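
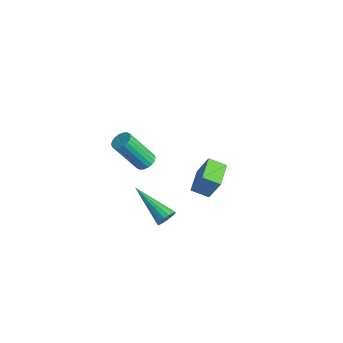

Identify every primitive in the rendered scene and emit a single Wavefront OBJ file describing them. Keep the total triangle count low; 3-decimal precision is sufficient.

v -2.561 1.515 -2.898
v -2 1.792 -1.635
v -3.536 2.465 -2.673
v -2.974 2.742 -1.41
v -2.006 2.178 -3.29
v -1.444 2.455 -2.027
v -2.98 3.128 -3.065
v -2.419 3.405 -1.802
v -0.588 -1.983 2.348
v -0.106 -2.145 2.392
v -0.571 -3.1 3.956
v -1.052 -2.937 3.912
v -0.105 -1.952 2.51
v -0.57 -2.906 4.074
v -0.199 -1.764 2.597
v -0.664 -2.719 4.16
v -0.371 -1.62 2.634
v -0.836 -2.575 4.198
v -0.585 -1.548 2.614
v -1.05 -2.502 4.178
v -0.8 -1.562 2.542
v -1.265 -2.516 4.106
v -0.972 -1.659 2.432
v -1.437 -2.613 3.995
v -1.069 -1.82 2.304
v -1.534 -2.775 3.868
v -1.07 -2.014 2.186
v -1.535 -2.968 3.75
v -0.976 -2.201 2.1
v -1.441 -3.156 3.663
v -0.804 -2.345 2.062
v -1.269 -3.3 3.626
v -0.59 -2.418 2.082
v -1.055 -3.372 3.646
v -0.375 -2.404 2.154
v -0.84 -3.358 3.718
v -0.203 -2.307 2.265
v -0.668 -3.261 3.828
v 0.533 -1.605 -0.968
v 0.796 -1.889 -0.62
v -1.313 -2.115 0.008
v 0.784 -1.641 -0.514
v 0.704 -1.385 -0.529
v 0.579 -1.187 -0.662
v 0.442 -1.101 -0.878
v 0.329 -1.151 -1.117
v 0.271 -1.322 -1.316
v 0.283 -1.569 -1.422
v 0.362 -1.826 -1.407
v 0.487 -2.023 -1.274
v 0.625 -2.109 -1.058
v 0.737 -2.06 -0.819
f 2 4 1
f 5 2 1
f 1 4 3
f 3 5 1
f 2 8 4
f 6 2 5
f 6 8 2
f 4 8 3
f 7 5 3
f 3 8 7
f 7 6 5
f 8 6 7
f 10 9 13
f 10 13 11
f 11 13 14
f 11 14 12
f 13 9 15
f 13 15 14
f 14 15 16
f 14 16 12
f 15 9 17
f 15 17 16
f 16 17 18
f 16 18 12
f 17 9 19
f 17 19 18
f 18 19 20
f 18 20 12
f 19 9 21
f 19 21 20
f 20 21 22
f 20 22 12
f 21 9 23
f 21 23 22
f 22 23 24
f 22 24 12
f 23 9 25
f 23 25 24
f 24 25 26
f 24 26 12
f 25 9 27
f 25 27 26
f 26 27 28
f 26 28 12
f 27 9 29
f 27 29 28
f 28 29 30
f 28 30 12
f 29 9 31
f 29 31 30
f 30 31 32
f 30 32 12
f 31 9 33
f 31 33 32
f 32 33 34
f 32 34 12
f 33 9 35
f 33 35 34
f 34 35 36
f 34 36 12
f 35 9 37
f 35 37 36
f 36 37 38
f 36 38 12
f 37 9 10
f 37 10 38
f 38 10 11
f 38 11 12
f 40 39 42
f 40 42 41
f 42 39 43
f 42 43 41
f 43 39 44
f 43 44 41
f 44 39 45
f 44 45 41
f 45 39 46
f 45 46 41
f 46 39 47
f 46 47 41
f 47 39 48
f 47 48 41
f 48 39 49
f 48 49 41
f 49 39 50
f 49 50 41
f 50 39 51
f 50 51 41
f 51 39 52
f 51 52 41
f 52 39 40
f 52 40 41



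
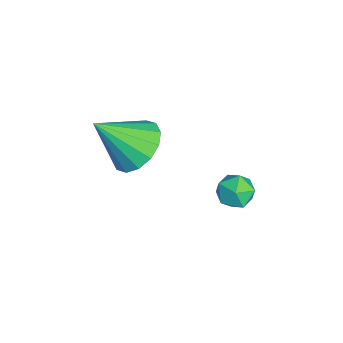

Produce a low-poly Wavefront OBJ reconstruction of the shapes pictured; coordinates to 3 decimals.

v -3.343 -0.881 2.097
v -2.859 -0.267 2.636
v -3.257 -2.079 3.383
v -3.332 -0.185 2.744
v -3.808 -0.29 2.678
v -4.159 -0.553 2.457
v -4.292 -0.904 2.139
v -4.17 -1.249 1.809
v -3.827 -1.495 1.557
v -3.354 -1.576 1.45
v -2.878 -1.471 1.516
v -2.527 -1.208 1.737
v -2.394 -0.858 2.055
v -2.516 -0.513 2.384
v -3.518 2.571 -0.581
v -3.155 2.199 -1.009
v -4.325 1.841 -0.631
v -3.962 1.469 -1.059
v -3.771 1.524 -0.416
v -3.272 1.975 -0.385
v -4.208 2.065 -1.255
v -3.709 2.516 -1.224
v -3.582 1.887 -1.426
v -3.312 1.553 -0.908
v -4.168 2.487 -0.732
v -3.898 2.153 -0.214
f 2 1 4
f 2 4 3
f 4 1 5
f 4 5 3
f 5 1 6
f 5 6 3
f 6 1 7
f 6 7 3
f 7 1 8
f 7 8 3
f 8 1 9
f 8 9 3
f 9 1 10
f 9 10 3
f 10 1 11
f 10 11 3
f 11 1 12
f 11 12 3
f 12 1 13
f 12 13 3
f 13 1 14
f 13 14 3
f 14 1 2
f 14 2 3
f 15 26 20
f 15 20 16
f 15 16 22
f 15 22 25
f 15 25 26
f 16 20 24
f 20 26 19
f 26 25 17
f 25 22 21
f 22 16 23
f 18 24 19
f 18 19 17
f 18 17 21
f 18 21 23
f 18 23 24
f 19 24 20
f 17 19 26
f 21 17 25
f 23 21 22
f 24 23 16



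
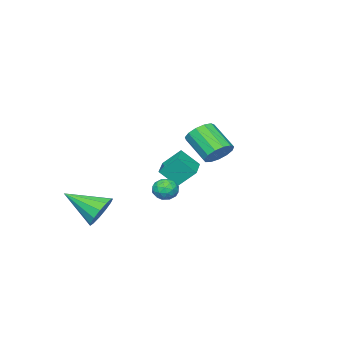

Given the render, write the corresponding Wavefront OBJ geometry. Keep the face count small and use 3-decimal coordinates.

v 1.582 1.483 0.436
v 2.166 1.427 0.107
v 1.314 0.473 0.133
v 1.898 0.417 -0.196
v 1.892 0.44 0.476
v 2.058 1.065 0.663
v 1.422 0.835 -0.423
v 1.588 1.46 -0.236
v 2.067 1.026 -0.425
v 2.358 0.783 0.131
v 1.122 1.117 0.109
v 1.413 0.874 0.665
v 1.898 1.544 0.298
v 1.582 0.356 -0.058
v 1.579 0.37 0.337
v 1.922 0.337 0.143
v 1.834 1.331 0.625
v 2.177 1.298 0.432
v 2.016 0.718 0.649
v 1.303 0.602 -0.192
v 1.646 0.569 -0.385
v 1.558 1.563 0.097
v 1.901 1.53 -0.097
v 1.464 1.182 -0.409
v 2.183 1.275 -0.208
v 2.025 0.681 -0.386
v 1.745 0.927 -0.52
v 1.843 1.294 -0.409
v 2.354 1.132 0.119
v 2.196 0.538 -0.059
v 2.192 0.552 0.336
v 2.29 0.919 0.446
v 2.295 0.897 -0.194
v 1.284 1.362 0.299
v 1.126 0.768 0.121
v 1.19 0.981 -0.206
v 1.288 1.348 -0.096
v 1.455 1.219 0.626
v 1.297 0.625 0.448
v 1.637 0.606 0.649
v 1.735 0.973 0.76
v 1.185 1.003 0.434
v -3.833 -1.693 -0.396
v -3.284 -2.443 0.527
v -2.608 -0.865 -0.452
v -2.059 -1.615 0.471
v -3.341 -2.485 -1.331
v -2.792 -3.235 -0.408
v -2.116 -1.657 -1.387
v -1.567 -2.407 -0.464
v 0.769 3.339 2.652
v 1.56 3.341 2.774
v 1.401 2.044 3.83
v 0.611 2.041 3.708
v 1.383 3.615 3.085
v 1.224 2.318 4.14
v 1.011 3.802 3.258
v 0.852 2.505 4.314
v 0.562 3.841 3.239
v 0.403 2.544 4.295
v 0.179 3.721 3.034
v 0.021 2.424 4.089
v -0.016 3.48 2.707
v -0.175 2.182 3.763
v 0.038 3.193 2.363
v -0.121 1.896 3.419
v 0.324 2.953 2.111
v 0.165 1.656 3.167
v 0.752 2.835 2.031
v 0.593 1.538 3.086
v 1.185 2.877 2.148
v 1.026 1.58 3.203
v 1.486 3.066 2.425
v 1.327 1.769 3.48
v 3.135 -1.804 -1.626
v 3.98 -1.715 -2.114
v 3.885 -3.496 -0.634
v 4.036 -1.419 -1.651
v 3.805 -1.245 -1.18
v 3.362 -1.249 -0.851
v 2.846 -1.429 -0.768
v 2.423 -1.728 -0.957
v 2.225 -2.051 -1.359
v 2.316 -2.296 -1.845
v 2.667 -2.384 -2.262
v 3.167 -2.289 -2.477
v 3.656 -2.039 -2.422
f 1 38 17
f 38 12 41
f 17 41 6
f 38 41 17
f 1 17 13
f 17 6 18
f 13 18 2
f 17 18 13
f 1 13 22
f 13 2 23
f 22 23 8
f 13 23 22
f 1 22 34
f 22 8 37
f 34 37 11
f 22 37 34
f 1 34 38
f 34 11 42
f 38 42 12
f 34 42 38
f 2 18 29
f 18 6 32
f 29 32 10
f 18 32 29
f 6 41 19
f 41 12 40
f 19 40 5
f 41 40 19
f 12 42 39
f 42 11 35
f 39 35 3
f 42 35 39
f 11 37 36
f 37 8 24
f 36 24 7
f 37 24 36
f 8 23 28
f 23 2 25
f 28 25 9
f 23 25 28
f 4 30 16
f 30 10 31
f 16 31 5
f 30 31 16
f 4 16 14
f 16 5 15
f 14 15 3
f 16 15 14
f 4 14 21
f 14 3 20
f 21 20 7
f 14 20 21
f 4 21 26
f 21 7 27
f 26 27 9
f 21 27 26
f 4 26 30
f 26 9 33
f 30 33 10
f 26 33 30
f 5 31 19
f 31 10 32
f 19 32 6
f 31 32 19
f 3 15 39
f 15 5 40
f 39 40 12
f 15 40 39
f 7 20 36
f 20 3 35
f 36 35 11
f 20 35 36
f 9 27 28
f 27 7 24
f 28 24 8
f 27 24 28
f 10 33 29
f 33 9 25
f 29 25 2
f 33 25 29
f 44 46 43
f 47 44 43
f 43 46 45
f 45 47 43
f 44 50 46
f 48 44 47
f 48 50 44
f 46 50 45
f 49 47 45
f 45 50 49
f 49 48 47
f 50 48 49
f 52 51 55
f 52 55 53
f 53 55 56
f 53 56 54
f 55 51 57
f 55 57 56
f 56 57 58
f 56 58 54
f 57 51 59
f 57 59 58
f 58 59 60
f 58 60 54
f 59 51 61
f 59 61 60
f 60 61 62
f 60 62 54
f 61 51 63
f 61 63 62
f 62 63 64
f 62 64 54
f 63 51 65
f 63 65 64
f 64 65 66
f 64 66 54
f 65 51 67
f 65 67 66
f 66 67 68
f 66 68 54
f 67 51 69
f 67 69 68
f 68 69 70
f 68 70 54
f 69 51 71
f 69 71 70
f 70 71 72
f 70 72 54
f 71 51 73
f 71 73 72
f 72 73 74
f 72 74 54
f 73 51 52
f 73 52 74
f 74 52 53
f 74 53 54
f 76 75 78
f 76 78 77
f 78 75 79
f 78 79 77
f 79 75 80
f 79 80 77
f 80 75 81
f 80 81 77
f 81 75 82
f 81 82 77
f 82 75 83
f 82 83 77
f 83 75 84
f 83 84 77
f 84 75 85
f 84 85 77
f 85 75 86
f 85 86 77
f 86 75 87
f 86 87 77
f 87 75 76
f 87 76 77



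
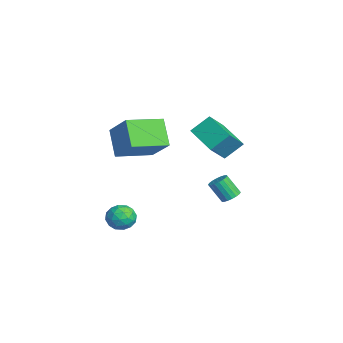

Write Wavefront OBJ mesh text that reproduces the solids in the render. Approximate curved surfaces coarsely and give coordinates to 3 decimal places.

v -1.153 -3.897 3.389
v 0.309 -3.324 4.813
v -1.592 -1.847 3.014
v -0.13 -1.274 4.439
v 0.09 -3.866 2.101
v 1.552 -3.293 3.526
v -0.349 -1.816 1.727
v 1.113 -1.243 3.151
v -2.273 2.919 -3.156
v -1.931 3.284 -2.806
v -2.385 2.645 -1.695
v -2.727 2.281 -2.044
v -2.165 3.42 -2.824
v -2.619 2.781 -1.713
v -2.421 3.457 -2.907
v -2.875 2.818 -1.796
v -2.647 3.387 -3.04
v -3.101 2.748 -1.929
v -2.799 3.225 -3.195
v -3.254 2.586 -2.084
v -2.847 3.002 -3.343
v -3.302 2.363 -2.232
v -2.782 2.763 -3.454
v -3.236 2.124 -2.342
v -2.615 2.555 -3.505
v -3.069 1.916 -2.394
v -2.381 2.419 -3.487
v -2.835 1.78 -2.376
v -2.125 2.382 -3.404
v -2.579 1.743 -2.293
v -1.899 2.452 -3.271
v -2.353 1.813 -2.16
v -1.746 2.614 -3.116
v -2.201 1.975 -2.005
v -1.698 2.837 -2.968
v -2.153 2.198 -1.857
v -1.764 3.076 -2.858
v -2.218 2.437 -1.746
v 1.8 -3.314 -0.886
v 2.535 -3.698 -1.083
v 1.125 -4.182 -1.717
v 1.86 -4.566 -1.914
v 1.535 -4.644 -1.13
v 1.952 -4.108 -0.617
v 1.708 -3.772 -2.183
v 2.125 -3.236 -1.67
v 2.478 -3.981 -1.884
v 2.371 -4.52 -1.234
v 1.289 -3.36 -1.566
v 1.182 -3.899 -0.916
v 2.227 -3.43 -0.912
v 1.433 -4.45 -1.888
v 1.242 -4.496 -1.428
v 1.674 -4.722 -1.543
v 1.884 -3.671 -0.638
v 2.316 -3.896 -0.753
v 1.728 -4.453 -0.781
v 1.344 -3.984 -2.047
v 1.776 -4.209 -2.162
v 1.986 -3.158 -1.257
v 2.418 -3.384 -1.372
v 1.932 -3.427 -2.019
v 2.625 -3.821 -1.498
v 2.228 -4.332 -1.987
v 2.139 -3.865 -2.145
v 2.384 -3.55 -1.843
v 2.562 -4.138 -1.116
v 2.165 -4.649 -1.604
v 1.974 -4.695 -1.144
v 2.22 -4.379 -0.842
v 2.529 -4.305 -1.587
v 1.495 -3.231 -1.196
v 1.098 -3.742 -1.684
v 1.44 -3.501 -1.958
v 1.686 -3.185 -1.656
v 1.432 -3.548 -0.813
v 1.035 -4.059 -1.302
v 1.276 -4.33 -0.957
v 1.521 -4.015 -0.655
v 1.131 -3.575 -1.213
v 0.73 0.675 3.141
v 1.52 -0.263 4.304
v 0.648 1.681 4.007
v 1.438 0.743 5.17
v 2.362 1.317 2.55
v 3.152 0.379 3.713
v 2.28 2.323 3.416
v 3.07 1.385 4.579
f 2 4 1
f 5 2 1
f 1 4 3
f 3 5 1
f 2 8 4
f 6 2 5
f 6 8 2
f 4 8 3
f 7 5 3
f 3 8 7
f 7 6 5
f 8 6 7
f 10 9 13
f 10 13 11
f 11 13 14
f 11 14 12
f 13 9 15
f 13 15 14
f 14 15 16
f 14 16 12
f 15 9 17
f 15 17 16
f 16 17 18
f 16 18 12
f 17 9 19
f 17 19 18
f 18 19 20
f 18 20 12
f 19 9 21
f 19 21 20
f 20 21 22
f 20 22 12
f 21 9 23
f 21 23 22
f 22 23 24
f 22 24 12
f 23 9 25
f 23 25 24
f 24 25 26
f 24 26 12
f 25 9 27
f 25 27 26
f 26 27 28
f 26 28 12
f 27 9 29
f 27 29 28
f 28 29 30
f 28 30 12
f 29 9 31
f 29 31 30
f 30 31 32
f 30 32 12
f 31 9 33
f 31 33 32
f 32 33 34
f 32 34 12
f 33 9 35
f 33 35 34
f 34 35 36
f 34 36 12
f 35 9 37
f 35 37 36
f 36 37 38
f 36 38 12
f 37 9 10
f 37 10 38
f 38 10 11
f 38 11 12
f 39 76 55
f 76 50 79
f 55 79 44
f 76 79 55
f 39 55 51
f 55 44 56
f 51 56 40
f 55 56 51
f 39 51 60
f 51 40 61
f 60 61 46
f 51 61 60
f 39 60 72
f 60 46 75
f 72 75 49
f 60 75 72
f 39 72 76
f 72 49 80
f 76 80 50
f 72 80 76
f 40 56 67
f 56 44 70
f 67 70 48
f 56 70 67
f 44 79 57
f 79 50 78
f 57 78 43
f 79 78 57
f 50 80 77
f 80 49 73
f 77 73 41
f 80 73 77
f 49 75 74
f 75 46 62
f 74 62 45
f 75 62 74
f 46 61 66
f 61 40 63
f 66 63 47
f 61 63 66
f 42 68 54
f 68 48 69
f 54 69 43
f 68 69 54
f 42 54 52
f 54 43 53
f 52 53 41
f 54 53 52
f 42 52 59
f 52 41 58
f 59 58 45
f 52 58 59
f 42 59 64
f 59 45 65
f 64 65 47
f 59 65 64
f 42 64 68
f 64 47 71
f 68 71 48
f 64 71 68
f 43 69 57
f 69 48 70
f 57 70 44
f 69 70 57
f 41 53 77
f 53 43 78
f 77 78 50
f 53 78 77
f 45 58 74
f 58 41 73
f 74 73 49
f 58 73 74
f 47 65 66
f 65 45 62
f 66 62 46
f 65 62 66
f 48 71 67
f 71 47 63
f 67 63 40
f 71 63 67
f 82 84 81
f 85 82 81
f 81 84 83
f 83 85 81
f 82 88 84
f 86 82 85
f 86 88 82
f 84 88 83
f 87 85 83
f 83 88 87
f 87 86 85
f 88 86 87



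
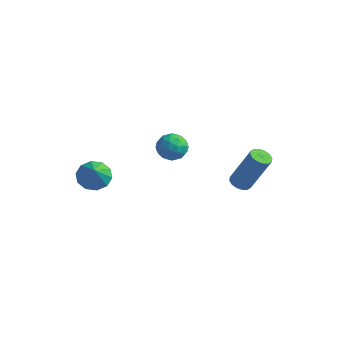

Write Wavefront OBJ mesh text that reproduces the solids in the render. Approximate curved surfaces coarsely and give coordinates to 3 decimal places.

v -0.891 0.41 -0.346
v -0.62 0.018 -0.908
v -1.16 -0.598 0.228
v -0.889 -0.99 -0.334
v -0.436 -0.598 0.095
v -0.27 0.025 -0.26
v -1.51 -0.605 -0.42
v -1.344 0.018 -0.775
v -1.002 -0.609 -0.953
v -0.339 -0.605 -0.635
v -1.441 0.025 -0.045
v -0.778 0.029 0.273
v -0.732 0.303 -0.677
v -1.048 -0.883 -0.003
v -0.782 -0.652 0.249
v -0.622 -0.883 -0.081
v -0.526 0.307 -0.297
v -0.367 0.076 -0.627
v -0.259 -0.286 -0.038
v -1.413 -0.656 -0.053
v -1.254 -0.887 -0.383
v -1.158 0.303 -0.599
v -0.998 0.072 -0.929
v -1.521 -0.294 -0.642
v -0.798 -0.296 -1.034
v -0.955 -0.889 -0.697
v -1.321 -0.663 -0.747
v -1.223 -0.296 -0.956
v -0.407 -0.294 -0.847
v -0.565 -0.886 -0.51
v -0.299 -0.656 -0.258
v -0.202 -0.29 -0.466
v -0.632 -0.662 -0.874
v -1.215 0.306 -0.17
v -1.373 -0.286 0.167
v -1.578 -0.29 -0.214
v -1.481 0.076 -0.422
v -0.825 0.309 0.017
v -0.982 -0.284 0.354
v -0.557 -0.284 0.276
v -0.459 0.083 0.067
v -1.148 0.082 0.194
v -3.132 -2.766 -1.623
v -2.478 -2.37 -1.721
v -2.608 -3.394 -0.677
v -2.75 -2.131 -1.412
v -3.168 -2.135 -1.184
v -3.571 -2.379 -1.123
v -3.807 -2.772 -1.253
v -3.785 -3.162 -1.525
v -3.513 -3.401 -1.834
v -3.095 -3.397 -2.062
v -2.692 -3.153 -2.123
v -2.456 -2.76 -1.993
v 0.494 2.889 -3.983
v 0.959 3.003 -4.209
v 1.812 3.304 -2.303
v 1.346 3.191 -2.077
v 0.83 3.244 -4.189
v 1.682 3.545 -2.283
v 0.61 3.39 -4.114
v 1.462 3.691 -2.208
v 0.359 3.402 -4.004
v 1.212 3.703 -2.097
v 0.144 3.276 -3.888
v 0.997 3.577 -1.982
v 0.023 3.047 -3.798
v 0.876 3.348 -1.891
v 0.028 2.776 -3.757
v 0.881 3.077 -1.851
v 0.158 2.535 -3.777
v 1.01 2.836 -1.871
v 0.378 2.389 -3.852
v 1.23 2.69 -1.946
v 0.628 2.377 -3.963
v 1.481 2.678 -2.056
v 0.843 2.503 -4.078
v 1.696 2.804 -2.172
v 0.964 2.732 -4.169
v 1.817 3.033 -2.262
f 1 38 17
f 38 12 41
f 17 41 6
f 38 41 17
f 1 17 13
f 17 6 18
f 13 18 2
f 17 18 13
f 1 13 22
f 13 2 23
f 22 23 8
f 13 23 22
f 1 22 34
f 22 8 37
f 34 37 11
f 22 37 34
f 1 34 38
f 34 11 42
f 38 42 12
f 34 42 38
f 2 18 29
f 18 6 32
f 29 32 10
f 18 32 29
f 6 41 19
f 41 12 40
f 19 40 5
f 41 40 19
f 12 42 39
f 42 11 35
f 39 35 3
f 42 35 39
f 11 37 36
f 37 8 24
f 36 24 7
f 37 24 36
f 8 23 28
f 23 2 25
f 28 25 9
f 23 25 28
f 4 30 16
f 30 10 31
f 16 31 5
f 30 31 16
f 4 16 14
f 16 5 15
f 14 15 3
f 16 15 14
f 4 14 21
f 14 3 20
f 21 20 7
f 14 20 21
f 4 21 26
f 21 7 27
f 26 27 9
f 21 27 26
f 4 26 30
f 26 9 33
f 30 33 10
f 26 33 30
f 5 31 19
f 31 10 32
f 19 32 6
f 31 32 19
f 3 15 39
f 15 5 40
f 39 40 12
f 15 40 39
f 7 20 36
f 20 3 35
f 36 35 11
f 20 35 36
f 9 27 28
f 27 7 24
f 28 24 8
f 27 24 28
f 10 33 29
f 33 9 25
f 29 25 2
f 33 25 29
f 44 43 46
f 44 46 45
f 46 43 47
f 46 47 45
f 47 43 48
f 47 48 45
f 48 43 49
f 48 49 45
f 49 43 50
f 49 50 45
f 50 43 51
f 50 51 45
f 51 43 52
f 51 52 45
f 52 43 53
f 52 53 45
f 53 43 54
f 53 54 45
f 54 43 44
f 54 44 45
f 56 55 59
f 56 59 57
f 57 59 60
f 57 60 58
f 59 55 61
f 59 61 60
f 60 61 62
f 60 62 58
f 61 55 63
f 61 63 62
f 62 63 64
f 62 64 58
f 63 55 65
f 63 65 64
f 64 65 66
f 64 66 58
f 65 55 67
f 65 67 66
f 66 67 68
f 66 68 58
f 67 55 69
f 67 69 68
f 68 69 70
f 68 70 58
f 69 55 71
f 69 71 70
f 70 71 72
f 70 72 58
f 71 55 73
f 71 73 72
f 72 73 74
f 72 74 58
f 73 55 75
f 73 75 74
f 74 75 76
f 74 76 58
f 75 55 77
f 75 77 76
f 76 77 78
f 76 78 58
f 77 55 79
f 77 79 78
f 78 79 80
f 78 80 58
f 79 55 56
f 79 56 80
f 80 56 57
f 80 57 58



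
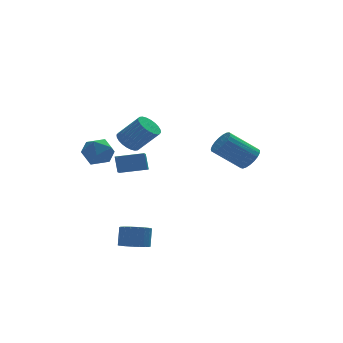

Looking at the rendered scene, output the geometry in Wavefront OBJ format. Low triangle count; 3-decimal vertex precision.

v -3.62 -3.75 -4.189
v -3.19 -3.095 -4.59
v -2.97 -2.555 -3.472
v -3.4 -3.21 -3.071
v -3.559 -2.964 -4.58
v -3.339 -2.424 -3.463
v -3.94 -2.989 -4.493
v -3.72 -2.449 -3.376
v -4.258 -3.164 -4.346
v -4.038 -2.625 -3.228
v -4.449 -3.456 -4.167
v -4.229 -2.916 -3.05
v -4.476 -3.805 -3.993
v -4.256 -3.266 -2.876
v -4.334 -4.144 -3.858
v -4.114 -3.605 -2.74
v -4.05 -4.405 -3.788
v -3.83 -3.865 -2.67
v -3.681 -4.536 -3.797
v -3.461 -3.996 -2.68
v -3.3 -4.511 -3.884
v -3.08 -3.971 -2.767
v -2.982 -4.335 -4.032
v -2.762 -3.796 -2.914
v -2.791 -4.044 -4.21
v -2.571 -3.504 -3.093
v -2.764 -3.694 -4.384
v -2.544 -3.155 -3.267
v -2.906 -3.355 -4.52
v -2.686 -2.816 -3.402
v -3.412 4.048 0.999
v -2.915 3.803 0.057
v -4.945 3.457 0.343
v -4.448 3.212 -0.599
v -4.222 2.637 0.303
v -3.275 3.003 0.709
v -4.585 4.257 -0.309
v -3.638 4.623 0.097
v -3.64 3.933 -0.752
v -3.415 2.931 -0.373
v -4.445 4.329 0.773
v -4.22 3.327 1.152
v 3.855 -0.556 0.406
v 4.25 -1.044 0.979
v 2.6 -0.772 2.347
v 2.205 -0.284 1.774
v 4.371 -0.722 1.061
v 2.721 -0.45 2.429
v 4.402 -0.371 1.029
v 2.753 -0.099 2.397
v 4.339 -0.052 0.89
v 2.69 0.219 2.258
v 4.192 0.179 0.667
v 2.543 0.451 2.035
v 3.987 0.284 0.399
v 2.338 0.555 1.767
v 3.759 0.243 0.132
v 2.11 0.515 1.5
v 3.547 0.064 -0.088
v 1.898 0.336 1.281
v 3.389 -0.222 -0.222
v 1.74 0.05 1.146
v 3.311 -0.566 -0.247
v 1.662 -0.294 1.121
v 3.327 -0.908 -0.16
v 1.678 -0.636 1.208
v 3.434 -1.189 0.025
v 1.785 -0.917 1.393
v 3.614 -1.361 0.276
v 1.965 -1.089 1.644
v 3.836 -1.393 0.55
v 2.187 -1.122 1.918
v 4.061 -1.281 0.798
v 2.411 -1.009 2.166
v -3.335 -1.289 2.662
v -2.684 -1.103 2.217
v -1.614 -1.705 3.533
v -2.265 -1.891 3.978
v -2.729 -0.834 2.377
v -1.658 -1.436 3.693
v -2.866 -0.634 2.58
v -1.795 -1.236 3.896
v -3.074 -0.534 2.795
v -2.004 -1.136 4.111
v -3.322 -0.549 2.99
v -2.252 -1.15 4.306
v -3.573 -0.676 3.135
v -2.502 -1.278 4.451
v -3.787 -0.897 3.208
v -2.716 -1.499 4.524
v -3.932 -1.177 3.198
v -2.861 -1.779 4.514
v -3.986 -1.475 3.107
v -2.916 -2.077 4.423
v -3.942 -1.744 2.947
v -2.871 -2.346 4.263
v -3.805 -1.944 2.744
v -2.734 -2.546 4.06
v -3.596 -2.044 2.529
v -2.526 -2.646 3.845
v -3.348 -2.03 2.334
v -2.278 -2.631 3.65
v -3.098 -1.902 2.189
v -2.027 -2.504 3.505
v -2.884 -1.681 2.116
v -1.813 -2.283 3.432
v -2.739 -1.401 2.126
v -1.668 -2.003 3.442
v -3.244 1.654 -0.74
v -3.291 2.128 0.296
v -2.833 2.983 -1.328
v -2.88 3.456 -0.292
v -1.62 1.264 -0.488
v -1.667 1.737 0.548
v -1.209 2.592 -1.076
v -1.256 3.066 -0.04
f 2 1 5
f 2 5 3
f 3 5 6
f 3 6 4
f 5 1 7
f 5 7 6
f 6 7 8
f 6 8 4
f 7 1 9
f 7 9 8
f 8 9 10
f 8 10 4
f 9 1 11
f 9 11 10
f 10 11 12
f 10 12 4
f 11 1 13
f 11 13 12
f 12 13 14
f 12 14 4
f 13 1 15
f 13 15 14
f 14 15 16
f 14 16 4
f 15 1 17
f 15 17 16
f 16 17 18
f 16 18 4
f 17 1 19
f 17 19 18
f 18 19 20
f 18 20 4
f 19 1 21
f 19 21 20
f 20 21 22
f 20 22 4
f 21 1 23
f 21 23 22
f 22 23 24
f 22 24 4
f 23 1 25
f 23 25 24
f 24 25 26
f 24 26 4
f 25 1 27
f 25 27 26
f 26 27 28
f 26 28 4
f 27 1 29
f 27 29 28
f 28 29 30
f 28 30 4
f 29 1 2
f 29 2 30
f 30 2 3
f 30 3 4
f 31 42 36
f 31 36 32
f 31 32 38
f 31 38 41
f 31 41 42
f 32 36 40
f 36 42 35
f 42 41 33
f 41 38 37
f 38 32 39
f 34 40 35
f 34 35 33
f 34 33 37
f 34 37 39
f 34 39 40
f 35 40 36
f 33 35 42
f 37 33 41
f 39 37 38
f 40 39 32
f 44 43 47
f 44 47 45
f 45 47 48
f 45 48 46
f 47 43 49
f 47 49 48
f 48 49 50
f 48 50 46
f 49 43 51
f 49 51 50
f 50 51 52
f 50 52 46
f 51 43 53
f 51 53 52
f 52 53 54
f 52 54 46
f 53 43 55
f 53 55 54
f 54 55 56
f 54 56 46
f 55 43 57
f 55 57 56
f 56 57 58
f 56 58 46
f 57 43 59
f 57 59 58
f 58 59 60
f 58 60 46
f 59 43 61
f 59 61 60
f 60 61 62
f 60 62 46
f 61 43 63
f 61 63 62
f 62 63 64
f 62 64 46
f 63 43 65
f 63 65 64
f 64 65 66
f 64 66 46
f 65 43 67
f 65 67 66
f 66 67 68
f 66 68 46
f 67 43 69
f 67 69 68
f 68 69 70
f 68 70 46
f 69 43 71
f 69 71 70
f 70 71 72
f 70 72 46
f 71 43 73
f 71 73 72
f 72 73 74
f 72 74 46
f 73 43 44
f 73 44 74
f 74 44 45
f 74 45 46
f 76 75 79
f 76 79 77
f 77 79 80
f 77 80 78
f 79 75 81
f 79 81 80
f 80 81 82
f 80 82 78
f 81 75 83
f 81 83 82
f 82 83 84
f 82 84 78
f 83 75 85
f 83 85 84
f 84 85 86
f 84 86 78
f 85 75 87
f 85 87 86
f 86 87 88
f 86 88 78
f 87 75 89
f 87 89 88
f 88 89 90
f 88 90 78
f 89 75 91
f 89 91 90
f 90 91 92
f 90 92 78
f 91 75 93
f 91 93 92
f 92 93 94
f 92 94 78
f 93 75 95
f 93 95 94
f 94 95 96
f 94 96 78
f 95 75 97
f 95 97 96
f 96 97 98
f 96 98 78
f 97 75 99
f 97 99 98
f 98 99 100
f 98 100 78
f 99 75 101
f 99 101 100
f 100 101 102
f 100 102 78
f 101 75 103
f 101 103 102
f 102 103 104
f 102 104 78
f 103 75 105
f 103 105 104
f 104 105 106
f 104 106 78
f 105 75 107
f 105 107 106
f 106 107 108
f 106 108 78
f 107 75 76
f 107 76 108
f 108 76 77
f 108 77 78
f 110 112 109
f 113 110 109
f 109 112 111
f 111 113 109
f 110 116 112
f 114 110 113
f 114 116 110
f 112 116 111
f 115 113 111
f 111 116 115
f 115 114 113
f 116 114 115



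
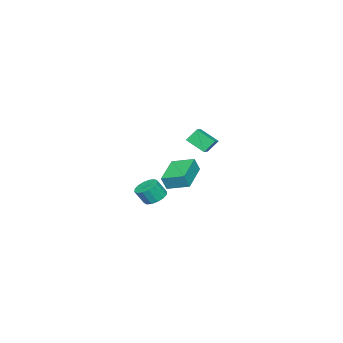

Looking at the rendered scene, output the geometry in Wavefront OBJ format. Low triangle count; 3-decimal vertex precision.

v -2.15 -2.79 -4.267
v -1.598 -2.282 -4.261
v -1.238 -2.682 -3.348
v -1.79 -3.19 -3.353
v -1.892 -2.113 -4.072
v -1.532 -2.513 -3.158
v -2.255 -2.126 -3.935
v -1.895 -2.526 -3.021
v -2.589 -2.316 -3.886
v -2.23 -2.716 -2.973
v -2.806 -2.634 -3.94
v -2.447 -3.034 -3.026
v -2.847 -2.993 -4.081
v -2.488 -3.393 -3.168
v -2.702 -3.298 -4.272
v -2.342 -3.698 -3.359
v -2.408 -3.467 -4.462
v -2.048 -3.867 -3.548
v -2.045 -3.454 -4.599
v -1.685 -3.854 -3.685
v -1.71 -3.264 -4.647
v -1.351 -3.664 -3.734
v -1.493 -2.946 -4.594
v -1.134 -3.346 -3.68
v -1.452 -2.587 -4.452
v -1.093 -2.987 -3.539
v 3.15 2.69 3.235
v 2.755 3.089 3.913
v 3.071 3.691 2.598
v 2.677 4.091 3.275
v 3.943 2.949 3.545
v 3.549 3.349 4.222
v 3.865 3.951 2.907
v 3.47 4.35 3.585
v -1.597 -1.031 -1.634
v -1.339 -1.218 -0.824
v -1.853 0.26 -1.254
v -1.595 0.073 -0.444
v 0.295 -0.513 -2.116
v 0.553 -0.7 -1.306
v 0.039 0.778 -1.736
v 0.297 0.591 -0.926
f 2 1 5
f 2 5 3
f 3 5 6
f 3 6 4
f 5 1 7
f 5 7 6
f 6 7 8
f 6 8 4
f 7 1 9
f 7 9 8
f 8 9 10
f 8 10 4
f 9 1 11
f 9 11 10
f 10 11 12
f 10 12 4
f 11 1 13
f 11 13 12
f 12 13 14
f 12 14 4
f 13 1 15
f 13 15 14
f 14 15 16
f 14 16 4
f 15 1 17
f 15 17 16
f 16 17 18
f 16 18 4
f 17 1 19
f 17 19 18
f 18 19 20
f 18 20 4
f 19 1 21
f 19 21 20
f 20 21 22
f 20 22 4
f 21 1 23
f 21 23 22
f 22 23 24
f 22 24 4
f 23 1 25
f 23 25 24
f 24 25 26
f 24 26 4
f 25 1 2
f 25 2 26
f 26 2 3
f 26 3 4
f 28 30 27
f 31 28 27
f 27 30 29
f 29 31 27
f 28 34 30
f 32 28 31
f 32 34 28
f 30 34 29
f 33 31 29
f 29 34 33
f 33 32 31
f 34 32 33
f 36 38 35
f 39 36 35
f 35 38 37
f 37 39 35
f 36 42 38
f 40 36 39
f 40 42 36
f 38 42 37
f 41 39 37
f 37 42 41
f 41 40 39
f 42 40 41



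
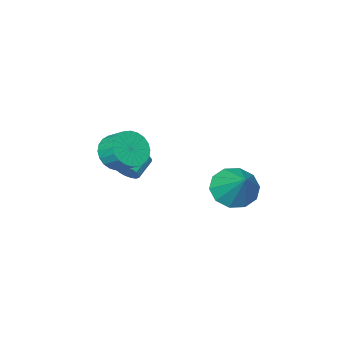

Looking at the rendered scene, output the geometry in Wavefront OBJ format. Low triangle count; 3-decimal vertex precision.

v 1.001 2.033 0.626
v 2.011 2.022 0.216
v 1.539 3.367 1.914
v 1.656 2.487 -0.118
v 1.05 2.779 -0.167
v 0.426 2.786 0.087
v 0.022 2.505 0.546
v -0.009 2.044 1.037
v 0.346 1.579 1.37
v 0.952 1.287 1.42
v 1.576 1.28 1.166
v 1.98 1.561 0.706
v 3.816 -2.415 1.749
v 4.513 -2.714 2.352
v 4.382 -1.804 2.955
v 3.684 -1.505 2.351
v 4.714 -2.518 2.099
v 4.583 -1.607 2.702
v 4.778 -2.305 1.792
v 4.647 -1.395 2.395
v 4.696 -2.11 1.479
v 4.565 -1.199 2.082
v 4.48 -1.961 1.207
v 4.348 -1.05 1.81
v 4.162 -1.881 1.017
v 4.031 -0.97 1.62
v 3.792 -1.882 0.938
v 3.66 -0.972 1.541
v 3.425 -1.965 0.983
v 3.294 -1.054 1.586
v 3.118 -2.116 1.145
v 2.987 -1.206 1.748
v 2.917 -2.313 1.398
v 2.786 -1.402 2.001
v 2.853 -2.525 1.705
v 2.722 -1.615 2.308
v 2.935 -2.721 2.018
v 2.804 -1.81 2.621
v 3.152 -2.87 2.29
v 3.02 -1.959 2.893
v 3.469 -2.95 2.48
v 3.338 -2.039 3.083
v 3.84 -2.948 2.559
v 3.708 -2.038 3.162
v 4.206 -2.866 2.514
v 4.075 -1.955 3.117
v 3.03 -2.755 0.161
v 3.381 -3.066 0.565
v 2.462 -3.377 1.124
v 2.11 -3.065 0.719
v 3.361 -2.795 0.683
v 2.441 -3.106 1.242
v 3.265 -2.514 0.681
v 2.345 -2.825 1.24
v 3.115 -2.288 0.56
v 2.196 -2.599 1.119
v 2.946 -2.169 0.348
v 2.026 -2.48 0.907
v 2.796 -2.185 0.092
v 1.876 -2.495 0.651
v 2.699 -2.33 -0.148
v 1.779 -2.641 0.411
v 2.678 -2.573 -0.317
v 1.759 -2.884 0.242
v 2.738 -2.858 -0.377
v 1.819 -3.168 0.182
v 2.865 -3.118 -0.313
v 1.945 -3.429 0.245
v 3.029 -3.296 -0.142
v 2.11 -3.607 0.417
v 3.194 -3.349 0.099
v 2.274 -3.66 0.658
v 3.321 -3.267 0.355
v 2.401 -3.577 0.913
f 2 1 4
f 2 4 3
f 4 1 5
f 4 5 3
f 5 1 6
f 5 6 3
f 6 1 7
f 6 7 3
f 7 1 8
f 7 8 3
f 8 1 9
f 8 9 3
f 9 1 10
f 9 10 3
f 10 1 11
f 10 11 3
f 11 1 12
f 11 12 3
f 12 1 2
f 12 2 3
f 14 13 17
f 14 17 15
f 15 17 18
f 15 18 16
f 17 13 19
f 17 19 18
f 18 19 20
f 18 20 16
f 19 13 21
f 19 21 20
f 20 21 22
f 20 22 16
f 21 13 23
f 21 23 22
f 22 23 24
f 22 24 16
f 23 13 25
f 23 25 24
f 24 25 26
f 24 26 16
f 25 13 27
f 25 27 26
f 26 27 28
f 26 28 16
f 27 13 29
f 27 29 28
f 28 29 30
f 28 30 16
f 29 13 31
f 29 31 30
f 30 31 32
f 30 32 16
f 31 13 33
f 31 33 32
f 32 33 34
f 32 34 16
f 33 13 35
f 33 35 34
f 34 35 36
f 34 36 16
f 35 13 37
f 35 37 36
f 36 37 38
f 36 38 16
f 37 13 39
f 37 39 38
f 38 39 40
f 38 40 16
f 39 13 41
f 39 41 40
f 40 41 42
f 40 42 16
f 41 13 43
f 41 43 42
f 42 43 44
f 42 44 16
f 43 13 45
f 43 45 44
f 44 45 46
f 44 46 16
f 45 13 14
f 45 14 46
f 46 14 15
f 46 15 16
f 48 47 51
f 48 51 49
f 49 51 52
f 49 52 50
f 51 47 53
f 51 53 52
f 52 53 54
f 52 54 50
f 53 47 55
f 53 55 54
f 54 55 56
f 54 56 50
f 55 47 57
f 55 57 56
f 56 57 58
f 56 58 50
f 57 47 59
f 57 59 58
f 58 59 60
f 58 60 50
f 59 47 61
f 59 61 60
f 60 61 62
f 60 62 50
f 61 47 63
f 61 63 62
f 62 63 64
f 62 64 50
f 63 47 65
f 63 65 64
f 64 65 66
f 64 66 50
f 65 47 67
f 65 67 66
f 66 67 68
f 66 68 50
f 67 47 69
f 67 69 68
f 68 69 70
f 68 70 50
f 69 47 71
f 69 71 70
f 70 71 72
f 70 72 50
f 71 47 73
f 71 73 72
f 72 73 74
f 72 74 50
f 73 47 48
f 73 48 74
f 74 48 49
f 74 49 50



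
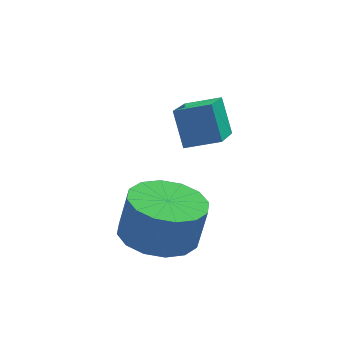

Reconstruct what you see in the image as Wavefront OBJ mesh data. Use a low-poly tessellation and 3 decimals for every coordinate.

v -1.255 -2.877 -0.856
v -1.47 -2.295 0.16
v -0.813 -1.316 -1.658
v -1.027 -0.733 -0.642
v -0.293 -3.007 -0.578
v -0.507 -2.424 0.438
v 0.15 -1.445 -1.38
v -0.065 -0.863 -0.364
v -1.993 -3.931 -3.381
v -1.046 -4.369 -3.568
v -0.78 -4.347 -2.265
v -1.727 -3.909 -2.079
v -0.96 -3.827 -3.595
v -0.693 -3.806 -2.292
v -1.151 -3.314 -3.564
v -0.884 -3.292 -2.261
v -1.567 -2.966 -3.485
v -1.301 -2.944 -2.182
v -2.098 -2.876 -3.377
v -1.831 -2.854 -2.075
v -2.601 -3.069 -3.271
v -2.334 -3.047 -1.969
v -2.94 -3.493 -3.195
v -2.674 -3.471 -1.892
v -3.027 -4.034 -3.168
v -2.76 -4.013 -1.865
v -2.836 -4.548 -3.199
v -2.569 -4.526 -1.896
v -2.419 -4.896 -3.278
v -2.153 -4.874 -1.975
v -1.889 -4.986 -3.385
v -1.622 -4.964 -2.083
v -1.386 -4.793 -3.491
v -1.119 -4.771 -2.189
f 2 4 1
f 5 2 1
f 1 4 3
f 3 5 1
f 2 8 4
f 6 2 5
f 6 8 2
f 4 8 3
f 7 5 3
f 3 8 7
f 7 6 5
f 8 6 7
f 10 9 13
f 10 13 11
f 11 13 14
f 11 14 12
f 13 9 15
f 13 15 14
f 14 15 16
f 14 16 12
f 15 9 17
f 15 17 16
f 16 17 18
f 16 18 12
f 17 9 19
f 17 19 18
f 18 19 20
f 18 20 12
f 19 9 21
f 19 21 20
f 20 21 22
f 20 22 12
f 21 9 23
f 21 23 22
f 22 23 24
f 22 24 12
f 23 9 25
f 23 25 24
f 24 25 26
f 24 26 12
f 25 9 27
f 25 27 26
f 26 27 28
f 26 28 12
f 27 9 29
f 27 29 28
f 28 29 30
f 28 30 12
f 29 9 31
f 29 31 30
f 30 31 32
f 30 32 12
f 31 9 33
f 31 33 32
f 32 33 34
f 32 34 12
f 33 9 10
f 33 10 34
f 34 10 11
f 34 11 12



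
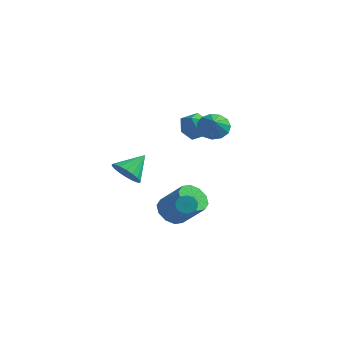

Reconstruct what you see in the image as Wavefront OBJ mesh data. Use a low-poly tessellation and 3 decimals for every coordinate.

v 1.715 -3.353 -3.396
v 2.18 -3.262 -3.84
v 3.09 -4.235 -3.089
v 2.625 -4.327 -2.644
v 2.235 -3.01 -3.58
v 3.145 -3.983 -2.828
v 2.124 -2.867 -3.262
v 3.035 -3.84 -2.51
v 1.884 -2.878 -2.986
v 2.794 -3.852 -2.234
v 1.59 -3.041 -2.84
v 2.5 -4.014 -2.088
v 1.335 -3.303 -2.871
v 2.246 -4.276 -2.119
v 1.201 -3.581 -3.068
v 2.112 -4.554 -2.316
v 1.231 -3.786 -3.37
v 2.141 -4.759 -2.618
v 1.413 -3.855 -3.68
v 2.324 -4.828 -2.928
v 1.692 -3.764 -3.899
v 2.602 -4.737 -3.148
v 1.978 -3.543 -3.959
v 2.888 -4.516 -3.208
v 1.453 -1.018 2.978
v 1.967 -0.649 2.152
v 1.193 -2.471 2.168
v 1.707 -2.102 1.342
v 2.22 -2.313 2.223
v 2.381 -1.414 2.724
v 0.779 -1.706 1.596
v 0.94 -0.807 2.097
v 1.551 -1.074 1.298
v 2.442 -1.449 1.685
v 0.718 -1.671 2.635
v 1.609 -2.046 3.022
v -1.443 -4.115 -1.278
v -1.008 -4.793 -0.604
v -0.977 -2.785 -0.242
v -0.655 -4.692 -0.893
v -0.457 -4.477 -1.258
v -0.455 -4.19 -1.627
v -0.649 -3.888 -1.927
v -1 -3.632 -2.098
v -1.439 -3.471 -2.107
v -1.878 -3.438 -1.952
v -2.232 -3.539 -1.664
v -2.429 -3.754 -1.299
v -2.431 -4.041 -0.93
v -2.237 -4.342 -0.63
v -1.886 -4.599 -0.458
v -1.448 -4.76 -0.449
v 0.407 -2.182 -4.726
v 1.162 -2.213 -5.469
v 2.648 -2.269 -3.957
v 1.893 -2.238 -3.214
v 1.043 -1.584 -5.328
v 2.528 -1.641 -3.816
v 0.681 -1.184 -4.957
v 2.166 -1.241 -3.445
v 0.214 -1.165 -4.498
v 1.699 -1.221 -2.986
v -0.179 -1.534 -4.125
v 1.306 -1.591 -2.614
v -0.348 -2.151 -3.983
v 1.138 -2.207 -2.471
v -0.228 -2.779 -4.124
v 1.257 -2.836 -2.612
v 0.134 -3.179 -4.495
v 1.619 -3.236 -2.983
v 0.601 -3.199 -4.954
v 2.086 -3.255 -3.442
v 0.994 -2.829 -5.326
v 2.479 -2.886 -3.815
v 3.619 -3.091 3.192
v 4.112 -2.387 3.597
v 4.061 -3.869 4.008
v 3.637 -2.399 3.843
v 3.156 -2.631 3.883
v 2.822 -3.009 3.703
v 2.741 -3.413 3.361
v 2.939 -3.715 2.966
v 3.353 -3.819 2.643
v 3.851 -3.692 2.494
v 4.276 -3.374 2.567
v 4.492 -2.966 2.839
v 4.431 -2.599 3.223
f 2 1 5
f 2 5 3
f 3 5 6
f 3 6 4
f 5 1 7
f 5 7 6
f 6 7 8
f 6 8 4
f 7 1 9
f 7 9 8
f 8 9 10
f 8 10 4
f 9 1 11
f 9 11 10
f 10 11 12
f 10 12 4
f 11 1 13
f 11 13 12
f 12 13 14
f 12 14 4
f 13 1 15
f 13 15 14
f 14 15 16
f 14 16 4
f 15 1 17
f 15 17 16
f 16 17 18
f 16 18 4
f 17 1 19
f 17 19 18
f 18 19 20
f 18 20 4
f 19 1 21
f 19 21 20
f 20 21 22
f 20 22 4
f 21 1 23
f 21 23 22
f 22 23 24
f 22 24 4
f 23 1 2
f 23 2 24
f 24 2 3
f 24 3 4
f 25 36 30
f 25 30 26
f 25 26 32
f 25 32 35
f 25 35 36
f 26 30 34
f 30 36 29
f 36 35 27
f 35 32 31
f 32 26 33
f 28 34 29
f 28 29 27
f 28 27 31
f 28 31 33
f 28 33 34
f 29 34 30
f 27 29 36
f 31 27 35
f 33 31 32
f 34 33 26
f 38 37 40
f 38 40 39
f 40 37 41
f 40 41 39
f 41 37 42
f 41 42 39
f 42 37 43
f 42 43 39
f 43 37 44
f 43 44 39
f 44 37 45
f 44 45 39
f 45 37 46
f 45 46 39
f 46 37 47
f 46 47 39
f 47 37 48
f 47 48 39
f 48 37 49
f 48 49 39
f 49 37 50
f 49 50 39
f 50 37 51
f 50 51 39
f 51 37 52
f 51 52 39
f 52 37 38
f 52 38 39
f 54 53 57
f 54 57 55
f 55 57 58
f 55 58 56
f 57 53 59
f 57 59 58
f 58 59 60
f 58 60 56
f 59 53 61
f 59 61 60
f 60 61 62
f 60 62 56
f 61 53 63
f 61 63 62
f 62 63 64
f 62 64 56
f 63 53 65
f 63 65 64
f 64 65 66
f 64 66 56
f 65 53 67
f 65 67 66
f 66 67 68
f 66 68 56
f 67 53 69
f 67 69 68
f 68 69 70
f 68 70 56
f 69 53 71
f 69 71 70
f 70 71 72
f 70 72 56
f 71 53 73
f 71 73 72
f 72 73 74
f 72 74 56
f 73 53 54
f 73 54 74
f 74 54 55
f 74 55 56
f 76 75 78
f 76 78 77
f 78 75 79
f 78 79 77
f 79 75 80
f 79 80 77
f 80 75 81
f 80 81 77
f 81 75 82
f 81 82 77
f 82 75 83
f 82 83 77
f 83 75 84
f 83 84 77
f 84 75 85
f 84 85 77
f 85 75 86
f 85 86 77
f 86 75 87
f 86 87 77
f 87 75 76
f 87 76 77



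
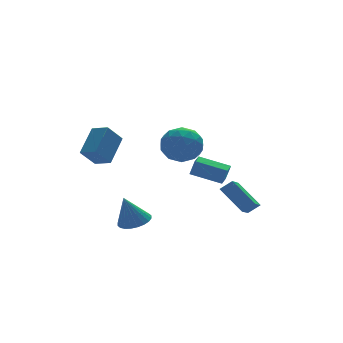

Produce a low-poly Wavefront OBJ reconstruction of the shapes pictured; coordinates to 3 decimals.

v -0.124 -1.816 3.878
v 0.463 -2.259 2.865
v -1.783 -2.861 3.375
v -1.196 -3.304 2.362
v -0.839 -3.672 3.503
v 0.187 -3.026 3.814
v -1.507 -2.094 2.426
v -0.481 -1.448 2.737
v -0.392 -2.431 1.968
v 0.021 -3.406 2.634
v -1.341 -1.714 3.606
v -0.928 -2.689 4.272
v 0.315 -1.945 3.416
v -1.635 -3.175 2.824
v -1.425 -3.391 3.495
v -1.08 -3.651 2.9
v 0.153 -2.397 3.974
v 0.498 -2.657 3.378
v -0.267 -3.488 3.753
v -1.818 -2.463 2.862
v -1.473 -2.723 2.266
v -0.24 -1.469 3.34
v 0.105 -1.729 2.745
v -1.053 -1.632 2.487
v 0.157 -2.307 2.293
v -0.818 -2.921 1.997
v -1 -2.21 2.035
v -0.397 -1.83 2.218
v 0.4 -2.88 2.684
v -0.575 -3.495 2.389
v -0.365 -3.711 3.059
v 0.238 -3.331 3.242
v -0.102 -2.981 2.157
v -0.745 -1.625 3.851
v -1.72 -2.24 3.556
v -1.558 -1.789 2.998
v -0.955 -1.409 3.181
v -0.502 -2.199 4.243
v -1.477 -2.813 3.947
v -0.923 -3.29 4.022
v -0.32 -2.91 4.205
v -1.218 -2.139 4.083
v -2.792 2.635 0.157
v -3.753 2.39 1.242
v -3.392 3.562 -0.165
v -4.353 3.316 0.92
v -1.647 3.824 1.44
v -2.608 3.578 2.525
v -2.247 4.75 1.118
v -3.208 4.505 2.203
v 2.394 -0.591 -1.424
v 3.086 -0.742 -0.869
v 3.402 0.853 -2.286
v 4.094 0.701 -1.731
v 3.166 -1.921 -2.749
v 3.858 -2.073 -2.194
v 4.174 -0.478 -3.611
v 4.866 -0.629 -3.056
v -2.166 0.62 -3.603
v -1.244 0.442 -3.29
v -2.794 0.62 -1.757
v -1.25 0.828 -3.292
v -1.395 1.182 -3.341
v -1.657 1.451 -3.43
v -1.997 1.594 -3.546
v -2.363 1.588 -3.67
v -2.699 1.435 -3.784
v -2.954 1.157 -3.871
v -3.088 0.798 -3.916
v -3.083 0.412 -3.915
v -2.938 0.057 -3.865
v -2.675 -0.212 -3.776
v -2.335 -0.354 -3.66
v -1.969 -0.348 -3.536
v -1.634 -0.195 -3.422
v -1.379 0.083 -3.336
v 0.906 0.149 -0.323
v 1.131 -0.06 0.702
v 1.417 0.827 -0.297
v 1.641 0.619 0.728
v 2.379 -0.939 -0.868
v 2.603 -1.147 0.157
v 2.889 -0.26 -0.842
v 3.114 -0.469 0.183
f 1 38 17
f 38 12 41
f 17 41 6
f 38 41 17
f 1 17 13
f 17 6 18
f 13 18 2
f 17 18 13
f 1 13 22
f 13 2 23
f 22 23 8
f 13 23 22
f 1 22 34
f 22 8 37
f 34 37 11
f 22 37 34
f 1 34 38
f 34 11 42
f 38 42 12
f 34 42 38
f 2 18 29
f 18 6 32
f 29 32 10
f 18 32 29
f 6 41 19
f 41 12 40
f 19 40 5
f 41 40 19
f 12 42 39
f 42 11 35
f 39 35 3
f 42 35 39
f 11 37 36
f 37 8 24
f 36 24 7
f 37 24 36
f 8 23 28
f 23 2 25
f 28 25 9
f 23 25 28
f 4 30 16
f 30 10 31
f 16 31 5
f 30 31 16
f 4 16 14
f 16 5 15
f 14 15 3
f 16 15 14
f 4 14 21
f 14 3 20
f 21 20 7
f 14 20 21
f 4 21 26
f 21 7 27
f 26 27 9
f 21 27 26
f 4 26 30
f 26 9 33
f 30 33 10
f 26 33 30
f 5 31 19
f 31 10 32
f 19 32 6
f 31 32 19
f 3 15 39
f 15 5 40
f 39 40 12
f 15 40 39
f 7 20 36
f 20 3 35
f 36 35 11
f 20 35 36
f 9 27 28
f 27 7 24
f 28 24 8
f 27 24 28
f 10 33 29
f 33 9 25
f 29 25 2
f 33 25 29
f 44 46 43
f 47 44 43
f 43 46 45
f 45 47 43
f 44 50 46
f 48 44 47
f 48 50 44
f 46 50 45
f 49 47 45
f 45 50 49
f 49 48 47
f 50 48 49
f 52 54 51
f 55 52 51
f 51 54 53
f 53 55 51
f 52 58 54
f 56 52 55
f 56 58 52
f 54 58 53
f 57 55 53
f 53 58 57
f 57 56 55
f 58 56 57
f 60 59 62
f 60 62 61
f 62 59 63
f 62 63 61
f 63 59 64
f 63 64 61
f 64 59 65
f 64 65 61
f 65 59 66
f 65 66 61
f 66 59 67
f 66 67 61
f 67 59 68
f 67 68 61
f 68 59 69
f 68 69 61
f 69 59 70
f 69 70 61
f 70 59 71
f 70 71 61
f 71 59 72
f 71 72 61
f 72 59 73
f 72 73 61
f 73 59 74
f 73 74 61
f 74 59 75
f 74 75 61
f 75 59 76
f 75 76 61
f 76 59 60
f 76 60 61
f 78 80 77
f 81 78 77
f 77 80 79
f 79 81 77
f 78 84 80
f 82 78 81
f 82 84 78
f 80 84 79
f 83 81 79
f 79 84 83
f 83 82 81
f 84 82 83



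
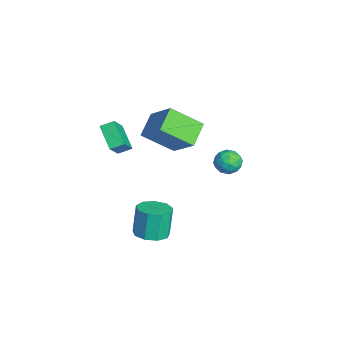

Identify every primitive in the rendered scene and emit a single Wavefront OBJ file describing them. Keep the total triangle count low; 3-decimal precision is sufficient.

v -3.295 -1.989 -0.53
v -4.532 -2.308 0.33
v -3.27 -1.251 -0.221
v -4.507 -1.571 0.639
v -2.313 -2.529 0.681
v -3.55 -2.849 1.541
v -2.288 -1.792 0.99
v -3.525 -2.111 1.85
v -1.285 3.514 -0.368
v -0.794 3.92 0.079
v -0.826 2.44 0.101
v -0.335 2.846 0.548
v -1.099 2.864 0.694
v -1.383 3.528 0.404
v -0.237 2.832 -0.224
v -0.521 3.496 -0.514
v -0.146 3.498 0.168
v -0.679 3.518 0.735
v -0.941 2.842 -0.555
v -1.474 2.862 0.012
v -1.08 3.811 -0.186
v -0.54 2.549 0.366
v -0.989 2.56 0.451
v -0.7 2.798 0.714
v -1.426 3.581 0.005
v -1.137 3.819 0.268
v -1.316 3.199 0.629
v -0.483 2.541 -0.088
v -0.194 2.779 0.175
v -0.92 3.562 -0.534
v -0.631 3.8 -0.271
v -0.304 3.161 -0.449
v -0.411 3.802 0.129
v -0.141 3.17 0.405
v -0.083 3.162 -0.048
v -0.25 3.552 -0.219
v -0.724 3.813 0.463
v -0.454 3.182 0.739
v -0.903 3.193 0.824
v -1.07 3.583 0.654
v -0.343 3.566 0.515
v -1.166 3.178 -0.559
v -0.896 2.547 -0.283
v -0.55 2.777 -0.474
v -0.717 3.167 -0.644
v -1.479 3.19 -0.225
v -1.209 2.558 0.051
v -1.37 2.808 0.399
v -1.537 3.198 0.228
v -1.277 2.794 -0.335
v -3.381 0.902 -0.794
v -3.684 -0.756 0.425
v -4.51 1.621 -0.096
v -4.813 -0.037 1.123
v -2.027 1.677 0.597
v -2.33 0.019 1.816
v -3.156 2.396 1.295
v -3.459 0.738 2.514
v 2.603 -1.258 -1.883
v 3.477 -1.09 -1.693
v 3.091 -0.854 -0.127
v 2.217 -1.022 -0.317
v 3.186 -0.561 -1.845
v 2.801 -0.325 -0.279
v 2.622 -0.358 -2.014
v 2.237 -0.122 -0.448
v 2.05 -0.576 -2.122
v 1.664 -0.34 -0.556
v 1.736 -1.113 -2.118
v 1.35 -0.877 -0.552
v 1.827 -1.719 -2.004
v 1.442 -1.482 -0.438
v 2.282 -2.108 -1.834
v 1.896 -1.872 -0.268
v 2.886 -2.1 -1.686
v 2.501 -1.864 -0.12
v 3.358 -1.698 -1.631
v 2.973 -1.462 -0.065
f 2 4 1
f 5 2 1
f 1 4 3
f 3 5 1
f 2 8 4
f 6 2 5
f 6 8 2
f 4 8 3
f 7 5 3
f 3 8 7
f 7 6 5
f 8 6 7
f 9 46 25
f 46 20 49
f 25 49 14
f 46 49 25
f 9 25 21
f 25 14 26
f 21 26 10
f 25 26 21
f 9 21 30
f 21 10 31
f 30 31 16
f 21 31 30
f 9 30 42
f 30 16 45
f 42 45 19
f 30 45 42
f 9 42 46
f 42 19 50
f 46 50 20
f 42 50 46
f 10 26 37
f 26 14 40
f 37 40 18
f 26 40 37
f 14 49 27
f 49 20 48
f 27 48 13
f 49 48 27
f 20 50 47
f 50 19 43
f 47 43 11
f 50 43 47
f 19 45 44
f 45 16 32
f 44 32 15
f 45 32 44
f 16 31 36
f 31 10 33
f 36 33 17
f 31 33 36
f 12 38 24
f 38 18 39
f 24 39 13
f 38 39 24
f 12 24 22
f 24 13 23
f 22 23 11
f 24 23 22
f 12 22 29
f 22 11 28
f 29 28 15
f 22 28 29
f 12 29 34
f 29 15 35
f 34 35 17
f 29 35 34
f 12 34 38
f 34 17 41
f 38 41 18
f 34 41 38
f 13 39 27
f 39 18 40
f 27 40 14
f 39 40 27
f 11 23 47
f 23 13 48
f 47 48 20
f 23 48 47
f 15 28 44
f 28 11 43
f 44 43 19
f 28 43 44
f 17 35 36
f 35 15 32
f 36 32 16
f 35 32 36
f 18 41 37
f 41 17 33
f 37 33 10
f 41 33 37
f 52 54 51
f 55 52 51
f 51 54 53
f 53 55 51
f 52 58 54
f 56 52 55
f 56 58 52
f 54 58 53
f 57 55 53
f 53 58 57
f 57 56 55
f 58 56 57
f 60 59 63
f 60 63 61
f 61 63 64
f 61 64 62
f 63 59 65
f 63 65 64
f 64 65 66
f 64 66 62
f 65 59 67
f 65 67 66
f 66 67 68
f 66 68 62
f 67 59 69
f 67 69 68
f 68 69 70
f 68 70 62
f 69 59 71
f 69 71 70
f 70 71 72
f 70 72 62
f 71 59 73
f 71 73 72
f 72 73 74
f 72 74 62
f 73 59 75
f 73 75 74
f 74 75 76
f 74 76 62
f 75 59 77
f 75 77 76
f 76 77 78
f 76 78 62
f 77 59 60
f 77 60 78
f 78 60 61
f 78 61 62



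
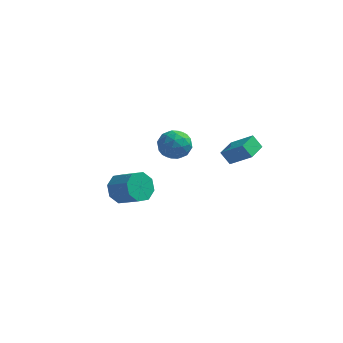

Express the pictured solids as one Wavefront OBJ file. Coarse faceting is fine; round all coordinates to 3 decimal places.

v -2.625 1.632 -3.923
v -2.006 2.128 -4.481
v -0.776 1.525 -3.655
v -1.395 1.028 -3.097
v -2.22 2.512 -3.883
v -0.99 1.909 -3.056
v -2.671 2.381 -3.308
v -1.441 1.777 -2.482
v -3.095 1.81 -3.094
v -1.865 1.207 -2.267
v -3.244 1.135 -3.365
v -2.014 0.532 -2.539
v -3.03 0.751 -3.964
v -1.8 0.148 -3.137
v -2.579 0.883 -4.538
v -1.349 0.279 -3.712
v -2.155 1.453 -4.753
v -0.925 0.85 -3.926
v 2.664 1.995 -0.412
v 3.883 1.672 0.574
v 2.98 3.204 -0.405
v 4.198 2.881 0.581
v 3.202 1.859 -1.121
v 4.42 1.536 -0.135
v 3.517 3.068 -1.114
v 4.736 2.745 -0.128
v 1.142 -1.444 2.657
v 1.912 -1.96 2.53
v 0.508 -2.58 3.43
v 1.278 -3.096 3.303
v 1.304 -2.346 3.862
v 1.697 -1.644 3.383
v 0.723 -2.896 2.577
v 1.116 -2.194 2.098
v 1.653 -2.858 2.48
v 2.012 -2.518 3.274
v 0.408 -2.022 2.686
v 0.767 -1.682 3.48
v 1.583 -1.602 2.525
v 0.837 -2.938 3.435
v 0.853 -2.497 3.763
v 1.305 -2.8 3.688
v 1.456 -1.416 3.027
v 1.909 -1.72 2.952
v 1.552 -1.946 3.735
v 0.511 -2.82 3.008
v 0.964 -3.124 2.933
v 1.115 -1.74 2.272
v 1.567 -2.043 2.197
v 0.868 -2.594 2.225
v 1.883 -2.434 2.422
v 1.51 -3.101 2.876
v 1.184 -2.984 2.449
v 1.415 -2.571 2.168
v 2.095 -2.234 2.888
v 1.721 -2.901 3.343
v 1.737 -2.46 3.671
v 1.968 -2.047 3.39
v 1.942 -2.761 2.859
v 0.699 -1.639 2.617
v 0.325 -2.306 3.072
v 0.452 -2.493 2.57
v 0.683 -2.08 2.289
v 0.91 -1.439 3.084
v 0.537 -2.106 3.538
v 1.005 -1.969 3.792
v 1.236 -1.556 3.511
v 0.478 -1.779 3.101
f 2 1 5
f 2 5 3
f 3 5 6
f 3 6 4
f 5 1 7
f 5 7 6
f 6 7 8
f 6 8 4
f 7 1 9
f 7 9 8
f 8 9 10
f 8 10 4
f 9 1 11
f 9 11 10
f 10 11 12
f 10 12 4
f 11 1 13
f 11 13 12
f 12 13 14
f 12 14 4
f 13 1 15
f 13 15 14
f 14 15 16
f 14 16 4
f 15 1 17
f 15 17 16
f 16 17 18
f 16 18 4
f 17 1 2
f 17 2 18
f 18 2 3
f 18 3 4
f 20 22 19
f 23 20 19
f 19 22 21
f 21 23 19
f 20 26 22
f 24 20 23
f 24 26 20
f 22 26 21
f 25 23 21
f 21 26 25
f 25 24 23
f 26 24 25
f 27 64 43
f 64 38 67
f 43 67 32
f 64 67 43
f 27 43 39
f 43 32 44
f 39 44 28
f 43 44 39
f 27 39 48
f 39 28 49
f 48 49 34
f 39 49 48
f 27 48 60
f 48 34 63
f 60 63 37
f 48 63 60
f 27 60 64
f 60 37 68
f 64 68 38
f 60 68 64
f 28 44 55
f 44 32 58
f 55 58 36
f 44 58 55
f 32 67 45
f 67 38 66
f 45 66 31
f 67 66 45
f 38 68 65
f 68 37 61
f 65 61 29
f 68 61 65
f 37 63 62
f 63 34 50
f 62 50 33
f 63 50 62
f 34 49 54
f 49 28 51
f 54 51 35
f 49 51 54
f 30 56 42
f 56 36 57
f 42 57 31
f 56 57 42
f 30 42 40
f 42 31 41
f 40 41 29
f 42 41 40
f 30 40 47
f 40 29 46
f 47 46 33
f 40 46 47
f 30 47 52
f 47 33 53
f 52 53 35
f 47 53 52
f 30 52 56
f 52 35 59
f 56 59 36
f 52 59 56
f 31 57 45
f 57 36 58
f 45 58 32
f 57 58 45
f 29 41 65
f 41 31 66
f 65 66 38
f 41 66 65
f 33 46 62
f 46 29 61
f 62 61 37
f 46 61 62
f 35 53 54
f 53 33 50
f 54 50 34
f 53 50 54
f 36 59 55
f 59 35 51
f 55 51 28
f 59 51 55



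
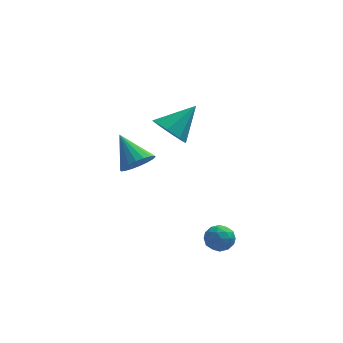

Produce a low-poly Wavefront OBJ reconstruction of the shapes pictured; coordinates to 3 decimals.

v -1.367 -0.637 2.68
v -0.727 -0.401 1.855
v -0.053 0.277 3.96
v -1.279 0.186 2.002
v -1.882 0.291 2.546
v -2.184 -0.147 3.168
v -2.007 -0.873 3.504
v -1.455 -1.46 3.358
v -0.852 -1.565 2.814
v -0.551 -1.127 2.191
v 0.398 -2.74 -3.226
v 0.817 -2.145 -3.628
v 1.383 -3.615 -3.492
v 1.802 -3.02 -3.894
v 1.711 -2.98 -3.069
v 1.102 -2.439 -2.905
v 1.098 -3.321 -4.215
v 0.489 -2.78 -4.051
v 1.25 -2.505 -4.239
v 1.629 -2.294 -3.53
v 0.571 -3.466 -3.59
v 0.95 -3.255 -2.881
v 0.521 -2.366 -3.404
v 1.679 -3.394 -3.716
v 1.625 -3.37 -3.232
v 1.872 -3.021 -3.467
v 0.688 -2.538 -2.979
v 0.935 -2.189 -3.214
v 1.46 -2.679 -2.886
v 1.265 -3.571 -3.906
v 1.512 -3.222 -4.141
v 0.328 -2.739 -3.653
v 0.575 -2.39 -3.888
v 0.74 -3.081 -4.234
v 1.022 -2.228 -3.999
v 1.601 -2.742 -4.155
v 1.187 -2.919 -4.344
v 0.829 -2.601 -4.248
v 1.245 -2.104 -3.582
v 1.824 -2.618 -3.739
v 1.77 -2.594 -3.254
v 1.412 -2.276 -3.157
v 1.499 -2.315 -3.942
v 0.376 -3.142 -3.381
v 0.955 -3.656 -3.538
v 0.788 -3.484 -3.963
v 0.43 -3.166 -3.866
v 0.599 -3.018 -2.965
v 1.178 -3.532 -3.121
v 1.371 -3.159 -2.872
v 1.013 -2.841 -2.776
v 0.701 -3.445 -3.178
v -2.961 1.99 -1.414
v -2.311 1.727 -0.687
v -3.919 3.29 -0.086
v -2.107 2.077 -0.882
v -2.072 2.409 -1.182
v -2.213 2.659 -1.529
v -2.502 2.776 -1.852
v -2.883 2.738 -2.089
v -3.278 2.551 -2.192
v -3.611 2.254 -2.141
v -3.816 1.904 -1.946
v -3.851 1.571 -1.645
v -3.709 1.322 -1.299
v -3.42 1.204 -0.976
v -3.04 1.243 -0.739
v -2.644 1.429 -0.636
f 2 1 4
f 2 4 3
f 4 1 5
f 4 5 3
f 5 1 6
f 5 6 3
f 6 1 7
f 6 7 3
f 7 1 8
f 7 8 3
f 8 1 9
f 8 9 3
f 9 1 10
f 9 10 3
f 10 1 2
f 10 2 3
f 11 48 27
f 48 22 51
f 27 51 16
f 48 51 27
f 11 27 23
f 27 16 28
f 23 28 12
f 27 28 23
f 11 23 32
f 23 12 33
f 32 33 18
f 23 33 32
f 11 32 44
f 32 18 47
f 44 47 21
f 32 47 44
f 11 44 48
f 44 21 52
f 48 52 22
f 44 52 48
f 12 28 39
f 28 16 42
f 39 42 20
f 28 42 39
f 16 51 29
f 51 22 50
f 29 50 15
f 51 50 29
f 22 52 49
f 52 21 45
f 49 45 13
f 52 45 49
f 21 47 46
f 47 18 34
f 46 34 17
f 47 34 46
f 18 33 38
f 33 12 35
f 38 35 19
f 33 35 38
f 14 40 26
f 40 20 41
f 26 41 15
f 40 41 26
f 14 26 24
f 26 15 25
f 24 25 13
f 26 25 24
f 14 24 31
f 24 13 30
f 31 30 17
f 24 30 31
f 14 31 36
f 31 17 37
f 36 37 19
f 31 37 36
f 14 36 40
f 36 19 43
f 40 43 20
f 36 43 40
f 15 41 29
f 41 20 42
f 29 42 16
f 41 42 29
f 13 25 49
f 25 15 50
f 49 50 22
f 25 50 49
f 17 30 46
f 30 13 45
f 46 45 21
f 30 45 46
f 19 37 38
f 37 17 34
f 38 34 18
f 37 34 38
f 20 43 39
f 43 19 35
f 39 35 12
f 43 35 39
f 54 53 56
f 54 56 55
f 56 53 57
f 56 57 55
f 57 53 58
f 57 58 55
f 58 53 59
f 58 59 55
f 59 53 60
f 59 60 55
f 60 53 61
f 60 61 55
f 61 53 62
f 61 62 55
f 62 53 63
f 62 63 55
f 63 53 64
f 63 64 55
f 64 53 65
f 64 65 55
f 65 53 66
f 65 66 55
f 66 53 67
f 66 67 55
f 67 53 68
f 67 68 55
f 68 53 54
f 68 54 55



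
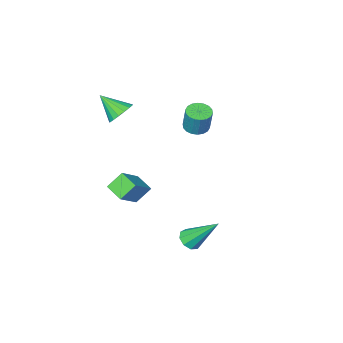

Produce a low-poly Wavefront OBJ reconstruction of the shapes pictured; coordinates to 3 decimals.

v 3.594 0.322 0.161
v 2.905 0.471 0.899
v 3.462 1.253 -0.15
v 2.773 1.402 0.588
v 4.667 0.778 1.072
v 3.978 0.927 1.81
v 4.535 1.709 0.761
v 3.846 1.858 1.499
v -2.148 -2.576 0.741
v -1.64 -2.972 0.824
v -1.543 -2.581 2.102
v -2.052 -2.184 2.019
v -1.516 -2.725 0.739
v -1.419 -2.334 2.017
v -1.517 -2.448 0.654
v -1.42 -2.057 1.932
v -1.643 -2.197 0.587
v -1.547 -1.806 1.865
v -1.869 -2.02 0.55
v -1.773 -1.629 1.828
v -2.151 -1.954 0.551
v -2.054 -1.563 1.829
v -2.432 -2.011 0.589
v -2.335 -1.62 1.867
v -2.657 -2.179 0.658
v -2.56 -1.788 1.936
v -2.781 -2.426 0.743
v -2.684 -2.035 2.021
v -2.78 -2.703 0.828
v -2.683 -2.312 2.106
v -2.653 -2.954 0.895
v -2.557 -2.563 2.173
v -2.427 -3.131 0.932
v -2.331 -2.74 2.21
v -2.146 -3.197 0.931
v -2.049 -2.806 2.209
v -1.865 -3.14 0.893
v -1.768 -2.749 2.171
v 1.865 3.218 -2.067
v 2.396 3.516 -2.029
v 1.115 4.362 -0.553
v 2.143 3.709 -2.299
v 1.76 3.671 -2.461
v 1.427 3.422 -2.438
v 1.298 3.077 -2.241
v 1.435 2.798 -1.963
v 1.773 2.716 -1.733
v 2.154 2.868 -1.659
v 2.4 3.185 -1.776
v 2.115 -2.287 3.265
v 2.688 -2.384 2.806
v 2.685 -3.233 4.175
v 2.792 -2.119 3.017
v 2.741 -1.893 3.284
v 2.547 -1.756 3.547
v 2.254 -1.742 3.745
v 1.929 -1.852 3.834
v 1.647 -2.062 3.792
v 1.472 -2.324 3.629
v 1.445 -2.577 3.383
v 1.571 -2.764 3.11
v 1.822 -2.842 2.873
v 2.14 -2.793 2.725
v 2.452 -2.627 2.701
f 2 4 1
f 5 2 1
f 1 4 3
f 3 5 1
f 2 8 4
f 6 2 5
f 6 8 2
f 4 8 3
f 7 5 3
f 3 8 7
f 7 6 5
f 8 6 7
f 10 9 13
f 10 13 11
f 11 13 14
f 11 14 12
f 13 9 15
f 13 15 14
f 14 15 16
f 14 16 12
f 15 9 17
f 15 17 16
f 16 17 18
f 16 18 12
f 17 9 19
f 17 19 18
f 18 19 20
f 18 20 12
f 19 9 21
f 19 21 20
f 20 21 22
f 20 22 12
f 21 9 23
f 21 23 22
f 22 23 24
f 22 24 12
f 23 9 25
f 23 25 24
f 24 25 26
f 24 26 12
f 25 9 27
f 25 27 26
f 26 27 28
f 26 28 12
f 27 9 29
f 27 29 28
f 28 29 30
f 28 30 12
f 29 9 31
f 29 31 30
f 30 31 32
f 30 32 12
f 31 9 33
f 31 33 32
f 32 33 34
f 32 34 12
f 33 9 35
f 33 35 34
f 34 35 36
f 34 36 12
f 35 9 37
f 35 37 36
f 36 37 38
f 36 38 12
f 37 9 10
f 37 10 38
f 38 10 11
f 38 11 12
f 40 39 42
f 40 42 41
f 42 39 43
f 42 43 41
f 43 39 44
f 43 44 41
f 44 39 45
f 44 45 41
f 45 39 46
f 45 46 41
f 46 39 47
f 46 47 41
f 47 39 48
f 47 48 41
f 48 39 49
f 48 49 41
f 49 39 40
f 49 40 41
f 51 50 53
f 51 53 52
f 53 50 54
f 53 54 52
f 54 50 55
f 54 55 52
f 55 50 56
f 55 56 52
f 56 50 57
f 56 57 52
f 57 50 58
f 57 58 52
f 58 50 59
f 58 59 52
f 59 50 60
f 59 60 52
f 60 50 61
f 60 61 52
f 61 50 62
f 61 62 52
f 62 50 63
f 62 63 52
f 63 50 64
f 63 64 52
f 64 50 51
f 64 51 52



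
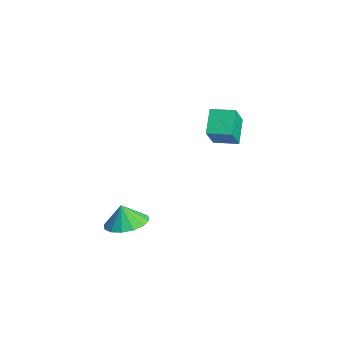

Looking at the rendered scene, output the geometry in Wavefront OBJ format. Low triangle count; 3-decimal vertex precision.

v 0.917 1.881 1.627
v -0.053 2.495 2.48
v 1.636 2.861 1.74
v 0.665 3.474 2.593
v 1.655 1.186 2.967
v 0.684 1.799 3.82
v 2.373 2.165 3.08
v 1.403 2.779 3.933
v 2.523 -3.07 -1.321
v 3.42 -2.599 -1.012
v 2.237 -3.21 -0.279
v 3.055 -2.192 -1.058
v 2.547 -2.021 -1.175
v 2.032 -2.131 -1.33
v 1.649 -2.493 -1.484
v 1.5 -3.009 -1.594
v 1.626 -3.542 -1.63
v 1.991 -3.949 -1.584
v 2.499 -4.12 -1.468
v 3.014 -4.01 -1.312
v 3.397 -3.648 -1.159
v 3.546 -3.132 -1.049
f 2 4 1
f 5 2 1
f 1 4 3
f 3 5 1
f 2 8 4
f 6 2 5
f 6 8 2
f 4 8 3
f 7 5 3
f 3 8 7
f 7 6 5
f 8 6 7
f 10 9 12
f 10 12 11
f 12 9 13
f 12 13 11
f 13 9 14
f 13 14 11
f 14 9 15
f 14 15 11
f 15 9 16
f 15 16 11
f 16 9 17
f 16 17 11
f 17 9 18
f 17 18 11
f 18 9 19
f 18 19 11
f 19 9 20
f 19 20 11
f 20 9 21
f 20 21 11
f 21 9 22
f 21 22 11
f 22 9 10
f 22 10 11



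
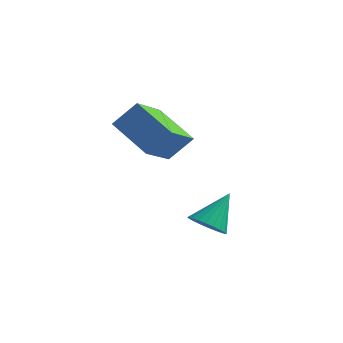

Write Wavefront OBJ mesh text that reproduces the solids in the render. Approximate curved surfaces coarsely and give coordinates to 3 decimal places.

v -1.579 0.236 -3.54
v -1.028 -0.256 -3.289
v -1.261 1.244 -2.26
v -0.867 -0.075 -3.473
v -0.814 0.154 -3.666
v -0.878 0.395 -3.84
v -1.048 0.612 -3.969
v -1.299 0.772 -4.032
v -1.593 0.85 -4.02
v -1.885 0.834 -3.935
v -2.13 0.728 -3.79
v -2.292 0.546 -3.607
v -2.345 0.317 -3.413
v -2.281 0.076 -3.239
v -2.111 -0.141 -3.111
v -1.86 -0.3 -3.047
v -1.566 -0.378 -3.059
v -1.274 -0.363 -3.144
v -5.218 1.268 0.052
v -5.072 -0.432 0.886
v -4.514 1.803 1.018
v -4.368 0.103 1.853
v -3.572 0.917 -0.953
v -3.426 -0.783 -0.118
v -2.868 1.452 0.014
v -2.722 -0.248 0.848
f 2 1 4
f 2 4 3
f 4 1 5
f 4 5 3
f 5 1 6
f 5 6 3
f 6 1 7
f 6 7 3
f 7 1 8
f 7 8 3
f 8 1 9
f 8 9 3
f 9 1 10
f 9 10 3
f 10 1 11
f 10 11 3
f 11 1 12
f 11 12 3
f 12 1 13
f 12 13 3
f 13 1 14
f 13 14 3
f 14 1 15
f 14 15 3
f 15 1 16
f 15 16 3
f 16 1 17
f 16 17 3
f 17 1 18
f 17 18 3
f 18 1 2
f 18 2 3
f 20 22 19
f 23 20 19
f 19 22 21
f 21 23 19
f 20 26 22
f 24 20 23
f 24 26 20
f 22 26 21
f 25 23 21
f 21 26 25
f 25 24 23
f 26 24 25



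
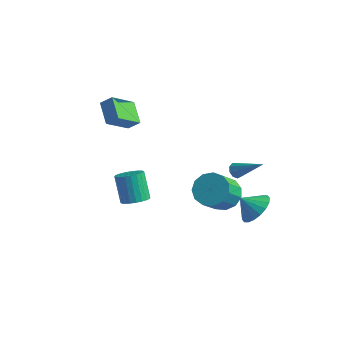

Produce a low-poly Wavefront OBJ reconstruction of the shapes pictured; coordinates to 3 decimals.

v 3.355 1.527 -1.625
v 3.952 0.897 -2.251
v 4.001 -0.397 -0.901
v 3.405 0.233 -0.275
v 4.337 1.238 -1.937
v 4.386 -0.056 -0.588
v 4.411 1.671 -1.524
v 4.46 0.378 -0.175
v 4.149 2.059 -1.144
v 4.199 0.765 0.206
v 3.636 2.277 -0.915
v 3.685 0.984 0.434
v 3.033 2.258 -0.912
v 3.082 0.964 0.437
v 2.533 2.006 -1.136
v 2.582 0.712 0.214
v 2.294 1.602 -1.514
v 2.343 0.308 -0.165
v 2.392 1.174 -1.928
v 2.441 -0.119 -0.578
v 2.796 0.859 -2.245
v 2.845 -0.435 -0.896
v 3.377 0.755 -2.365
v 3.426 -0.539 -1.016
v 0.016 -1.841 -1.435
v 0.729 -1.803 -1.074
v -0.043 -1.281 0.396
v -0.756 -1.319 0.035
v 0.704 -1.514 -1.19
v -0.068 -0.992 0.28
v 0.574 -1.275 -1.343
v -0.198 -0.753 0.127
v 0.359 -1.122 -1.51
v -0.412 -0.6 -0.04
v 0.092 -1.079 -1.665
v -0.679 -0.557 -0.196
v -0.187 -1.151 -1.786
v -0.958 -0.629 -0.316
v -0.434 -1.329 -1.853
v -1.206 -0.807 -0.383
v -0.614 -1.584 -1.856
v -1.385 -1.062 -0.387
v -0.697 -1.879 -1.796
v -1.469 -1.357 -0.326
v -0.672 -2.168 -1.68
v -1.444 -1.646 -0.21
v -0.542 -2.407 -1.527
v -1.314 -1.885 -0.057
v -0.328 -2.56 -1.36
v -1.099 -2.038 0.11
v -0.061 -2.603 -1.204
v -0.832 -2.081 0.265
v 0.218 -2.531 -1.084
v -0.553 -2.009 0.386
v 0.466 -2.353 -1.017
v -0.306 -1.831 0.453
v 0.645 -2.098 -1.013
v -0.126 -1.576 0.456
v 2.848 3.523 -1.335
v 3.131 3.25 -1.676
v 4.492 3.637 -0.065
v 3.16 3.597 -1.745
v 3.044 3.91 -1.622
v 2.836 4.042 -1.365
v 2.634 3.931 -1.094
v 2.532 3.629 -0.936
v 2.579 3.278 -0.964
v 2.751 3.041 -1.166
v 2.969 3.03 -1.447
v -3.681 0.095 3.607
v -3.078 0.373 4.169
v -3.271 1.498 2.473
v -2.669 1.777 3.035
v -2.651 -0.757 2.925
v -2.049 -0.478 3.487
v -2.242 0.647 1.791
v -1.639 0.925 2.353
v 4.156 3.582 -4.04
v 4.903 2.883 -3.662
v 3.364 3.178 -3.22
v 4.98 3.28 -3.393
v 4.894 3.736 -3.252
v 4.661 4.161 -3.267
v 4.329 4.472 -3.435
v 3.962 4.607 -3.723
v 3.634 4.538 -4.074
v 3.41 4.28 -4.418
v 3.333 3.884 -4.687
v 3.419 3.428 -4.828
v 3.651 3.002 -4.813
v 3.984 2.692 -4.645
v 4.35 2.557 -4.357
v 4.678 2.626 -4.006
f 2 1 5
f 2 5 3
f 3 5 6
f 3 6 4
f 5 1 7
f 5 7 6
f 6 7 8
f 6 8 4
f 7 1 9
f 7 9 8
f 8 9 10
f 8 10 4
f 9 1 11
f 9 11 10
f 10 11 12
f 10 12 4
f 11 1 13
f 11 13 12
f 12 13 14
f 12 14 4
f 13 1 15
f 13 15 14
f 14 15 16
f 14 16 4
f 15 1 17
f 15 17 16
f 16 17 18
f 16 18 4
f 17 1 19
f 17 19 18
f 18 19 20
f 18 20 4
f 19 1 21
f 19 21 20
f 20 21 22
f 20 22 4
f 21 1 23
f 21 23 22
f 22 23 24
f 22 24 4
f 23 1 2
f 23 2 24
f 24 2 3
f 24 3 4
f 26 25 29
f 26 29 27
f 27 29 30
f 27 30 28
f 29 25 31
f 29 31 30
f 30 31 32
f 30 32 28
f 31 25 33
f 31 33 32
f 32 33 34
f 32 34 28
f 33 25 35
f 33 35 34
f 34 35 36
f 34 36 28
f 35 25 37
f 35 37 36
f 36 37 38
f 36 38 28
f 37 25 39
f 37 39 38
f 38 39 40
f 38 40 28
f 39 25 41
f 39 41 40
f 40 41 42
f 40 42 28
f 41 25 43
f 41 43 42
f 42 43 44
f 42 44 28
f 43 25 45
f 43 45 44
f 44 45 46
f 44 46 28
f 45 25 47
f 45 47 46
f 46 47 48
f 46 48 28
f 47 25 49
f 47 49 48
f 48 49 50
f 48 50 28
f 49 25 51
f 49 51 50
f 50 51 52
f 50 52 28
f 51 25 53
f 51 53 52
f 52 53 54
f 52 54 28
f 53 25 55
f 53 55 54
f 54 55 56
f 54 56 28
f 55 25 57
f 55 57 56
f 56 57 58
f 56 58 28
f 57 25 26
f 57 26 58
f 58 26 27
f 58 27 28
f 60 59 62
f 60 62 61
f 62 59 63
f 62 63 61
f 63 59 64
f 63 64 61
f 64 59 65
f 64 65 61
f 65 59 66
f 65 66 61
f 66 59 67
f 66 67 61
f 67 59 68
f 67 68 61
f 68 59 69
f 68 69 61
f 69 59 60
f 69 60 61
f 71 73 70
f 74 71 70
f 70 73 72
f 72 74 70
f 71 77 73
f 75 71 74
f 75 77 71
f 73 77 72
f 76 74 72
f 72 77 76
f 76 75 74
f 77 75 76
f 79 78 81
f 79 81 80
f 81 78 82
f 81 82 80
f 82 78 83
f 82 83 80
f 83 78 84
f 83 84 80
f 84 78 85
f 84 85 80
f 85 78 86
f 85 86 80
f 86 78 87
f 86 87 80
f 87 78 88
f 87 88 80
f 88 78 89
f 88 89 80
f 89 78 90
f 89 90 80
f 90 78 91
f 90 91 80
f 91 78 92
f 91 92 80
f 92 78 93
f 92 93 80
f 93 78 79
f 93 79 80



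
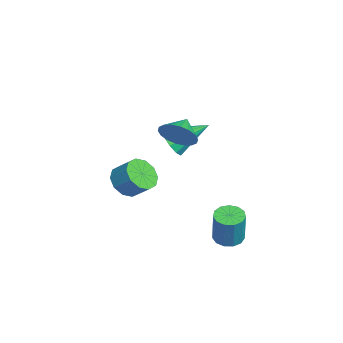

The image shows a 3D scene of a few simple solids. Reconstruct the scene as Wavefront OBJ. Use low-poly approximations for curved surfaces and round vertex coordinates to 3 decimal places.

v 0.33 2.16 -4.718
v 0.759 1.557 -4.841
v 1.239 1.537 -3.064
v 0.81 2.14 -2.942
v 1.006 1.893 -4.904
v 1.486 1.874 -3.128
v 1.039 2.315 -4.908
v 1.519 2.295 -3.132
v 0.847 2.687 -4.852
v 1.327 2.667 -3.076
v 0.49 2.892 -4.753
v 0.97 2.872 -2.977
v 0.083 2.864 -4.644
v 0.563 2.845 -2.867
v -0.246 2.613 -4.558
v 0.234 2.593 -2.781
v -0.392 2.218 -4.522
v 0.088 2.198 -2.746
v -0.309 1.804 -4.549
v 0.171 1.785 -2.773
v -0.023 1.504 -4.63
v 0.457 1.484 -2.854
v 0.375 1.411 -4.738
v 0.855 1.392 -2.962
v -0.02 -0.151 1.973
v 0.558 0.305 2.604
v -0.94 0.331 2.467
v 0.531 0.587 2.278
v 0.394 0.723 1.892
v 0.175 0.686 1.522
v -0.082 0.483 1.241
v -0.327 0.155 1.105
v -0.512 -0.234 1.14
v -0.599 -0.606 1.341
v -0.571 -0.888 1.667
v -0.434 -1.024 2.053
v -0.216 -0.987 2.423
v 0.042 -0.785 2.704
v 0.287 -0.456 2.84
v 0.471 -0.068 2.805
v -3.03 -2.395 -2.896
v -2.266 -2.988 -2.817
v -1.767 -2.238 -2.024
v -2.53 -1.645 -2.104
v -2.152 -2.597 -3.258
v -1.653 -1.848 -2.465
v -2.374 -2.129 -3.56
v -1.875 -1.38 -2.767
v -2.846 -1.763 -3.609
v -2.347 -1.014 -2.816
v -3.388 -1.638 -3.386
v -2.889 -0.888 -2.593
v -3.793 -1.802 -2.976
v -3.294 -1.052 -2.183
v -3.907 -2.192 -2.535
v -3.408 -1.443 -1.742
v -3.685 -2.66 -2.233
v -3.186 -1.911 -1.44
v -3.213 -3.026 -2.184
v -2.714 -2.277 -1.391
v -2.671 -3.152 -2.407
v -2.172 -2.402 -1.614
v -3.593 -0.185 -0.583
v -2.709 -0.338 -0.338
v -3.587 1.565 0.483
v -2.708 -0.039 -0.829
v -3.045 0.204 -1.226
v -3.591 0.299 -1.378
v -4.138 0.208 -1.226
v -4.477 -0.033 -0.829
v -4.478 -0.332 -0.338
v -4.141 -0.575 0.059
v -3.595 -0.669 0.211
v -3.048 -0.579 0.059
f 2 1 5
f 2 5 3
f 3 5 6
f 3 6 4
f 5 1 7
f 5 7 6
f 6 7 8
f 6 8 4
f 7 1 9
f 7 9 8
f 8 9 10
f 8 10 4
f 9 1 11
f 9 11 10
f 10 11 12
f 10 12 4
f 11 1 13
f 11 13 12
f 12 13 14
f 12 14 4
f 13 1 15
f 13 15 14
f 14 15 16
f 14 16 4
f 15 1 17
f 15 17 16
f 16 17 18
f 16 18 4
f 17 1 19
f 17 19 18
f 18 19 20
f 18 20 4
f 19 1 21
f 19 21 20
f 20 21 22
f 20 22 4
f 21 1 23
f 21 23 22
f 22 23 24
f 22 24 4
f 23 1 2
f 23 2 24
f 24 2 3
f 24 3 4
f 26 25 28
f 26 28 27
f 28 25 29
f 28 29 27
f 29 25 30
f 29 30 27
f 30 25 31
f 30 31 27
f 31 25 32
f 31 32 27
f 32 25 33
f 32 33 27
f 33 25 34
f 33 34 27
f 34 25 35
f 34 35 27
f 35 25 36
f 35 36 27
f 36 25 37
f 36 37 27
f 37 25 38
f 37 38 27
f 38 25 39
f 38 39 27
f 39 25 40
f 39 40 27
f 40 25 26
f 40 26 27
f 42 41 45
f 42 45 43
f 43 45 46
f 43 46 44
f 45 41 47
f 45 47 46
f 46 47 48
f 46 48 44
f 47 41 49
f 47 49 48
f 48 49 50
f 48 50 44
f 49 41 51
f 49 51 50
f 50 51 52
f 50 52 44
f 51 41 53
f 51 53 52
f 52 53 54
f 52 54 44
f 53 41 55
f 53 55 54
f 54 55 56
f 54 56 44
f 55 41 57
f 55 57 56
f 56 57 58
f 56 58 44
f 57 41 59
f 57 59 58
f 58 59 60
f 58 60 44
f 59 41 61
f 59 61 60
f 60 61 62
f 60 62 44
f 61 41 42
f 61 42 62
f 62 42 43
f 62 43 44
f 64 63 66
f 64 66 65
f 66 63 67
f 66 67 65
f 67 63 68
f 67 68 65
f 68 63 69
f 68 69 65
f 69 63 70
f 69 70 65
f 70 63 71
f 70 71 65
f 71 63 72
f 71 72 65
f 72 63 73
f 72 73 65
f 73 63 74
f 73 74 65
f 74 63 64
f 74 64 65

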